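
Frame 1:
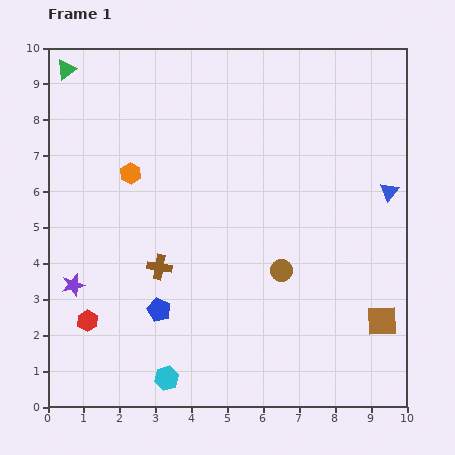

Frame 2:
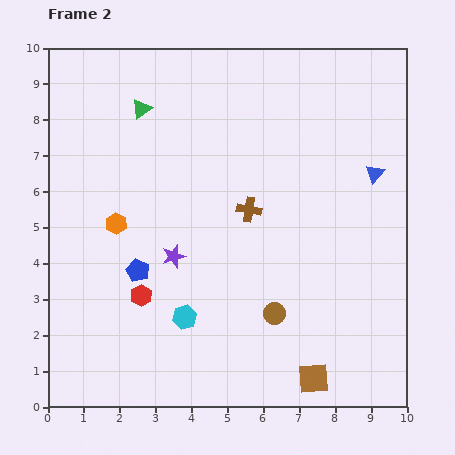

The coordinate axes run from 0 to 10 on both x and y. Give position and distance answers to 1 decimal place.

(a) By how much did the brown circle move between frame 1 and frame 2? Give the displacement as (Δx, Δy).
(-0.2, -1.2)

The brown circle was at (6.5, 3.8) in frame 1 and (6.3, 2.6) in frame 2.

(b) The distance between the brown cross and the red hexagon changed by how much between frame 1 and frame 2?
+1.3

Distance in frame 1: 2.5. Distance in frame 2: 3.8.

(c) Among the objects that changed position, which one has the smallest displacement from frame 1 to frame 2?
the blue triangle

(moved 0.6)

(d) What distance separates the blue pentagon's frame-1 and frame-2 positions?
1.3

The blue pentagon moved from (3.1, 2.7) to (2.5, 3.8), a distance of √(0.6² + 1.1²) ≈ 1.3.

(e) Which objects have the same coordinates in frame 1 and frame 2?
none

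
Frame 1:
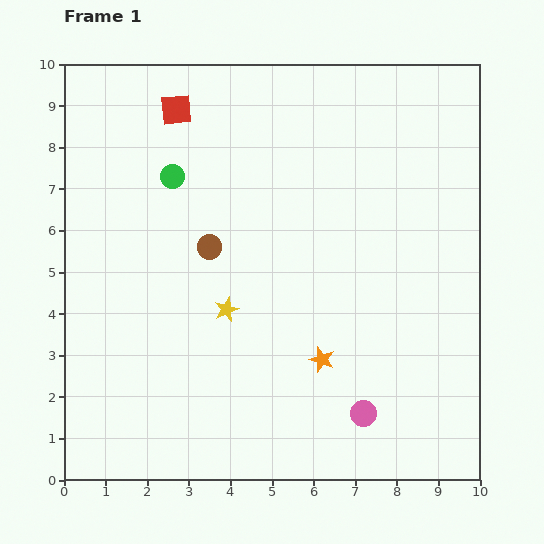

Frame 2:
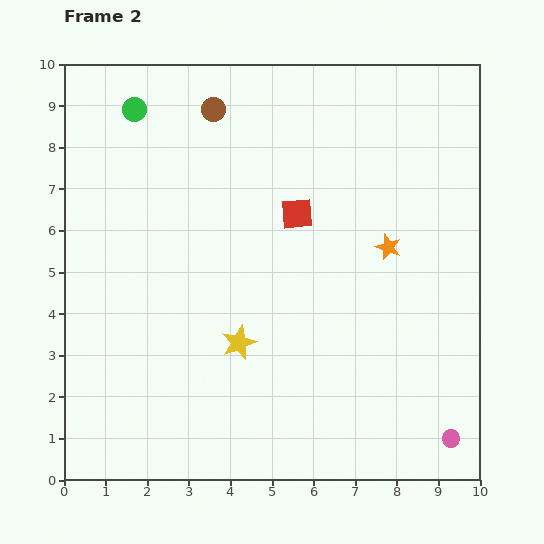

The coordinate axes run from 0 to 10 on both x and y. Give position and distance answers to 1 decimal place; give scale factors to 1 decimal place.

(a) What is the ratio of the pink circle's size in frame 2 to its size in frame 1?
0.7×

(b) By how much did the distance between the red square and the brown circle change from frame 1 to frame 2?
-0.2

Distance in frame 1: 3.4. Distance in frame 2: 3.2.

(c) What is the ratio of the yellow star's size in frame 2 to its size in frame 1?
1.4×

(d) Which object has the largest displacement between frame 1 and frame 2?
the red square

(moved 3.8; next 3.3)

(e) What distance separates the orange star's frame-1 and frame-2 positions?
3.1

The orange star moved from (6.2, 2.9) to (7.8, 5.6), a distance of √(1.6² + 2.7²) ≈ 3.1.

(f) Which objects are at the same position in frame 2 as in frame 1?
none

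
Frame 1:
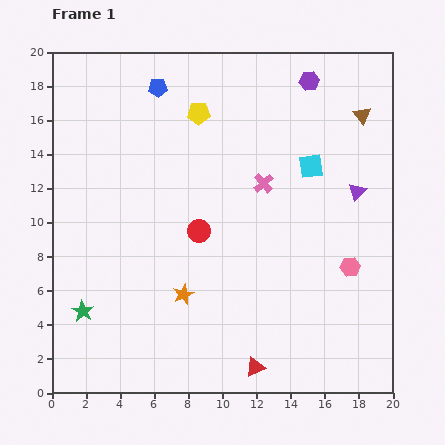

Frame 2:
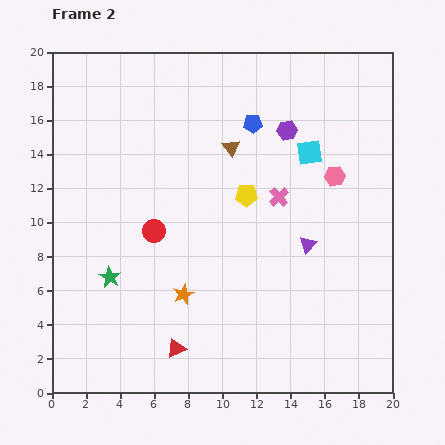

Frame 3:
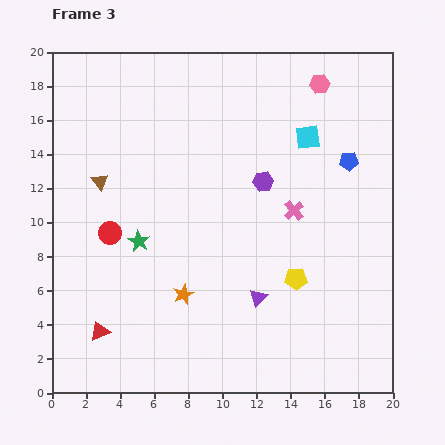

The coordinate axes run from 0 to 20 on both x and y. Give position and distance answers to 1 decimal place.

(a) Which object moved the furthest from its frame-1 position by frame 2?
the brown triangle

(moved 7.9; next 6.0)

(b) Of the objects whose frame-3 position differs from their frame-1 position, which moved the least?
the cyan square

(moved 1.7)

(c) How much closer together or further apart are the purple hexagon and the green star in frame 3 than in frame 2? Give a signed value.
-5.4

Distance in frame 2: 13.5. Distance in frame 3: 8.1.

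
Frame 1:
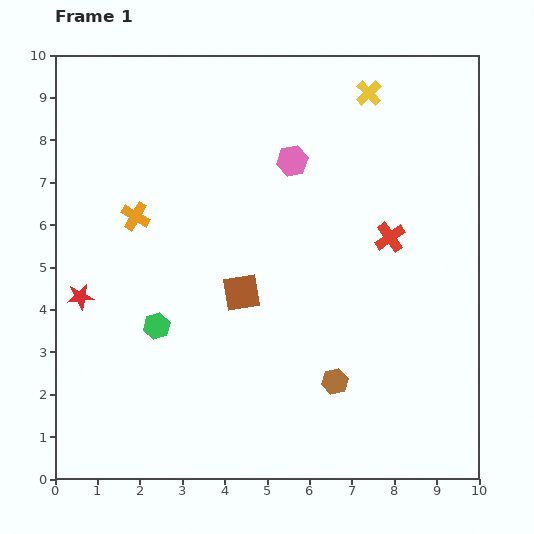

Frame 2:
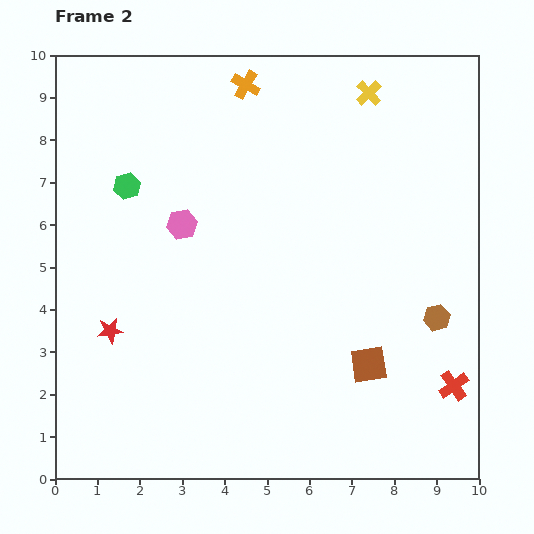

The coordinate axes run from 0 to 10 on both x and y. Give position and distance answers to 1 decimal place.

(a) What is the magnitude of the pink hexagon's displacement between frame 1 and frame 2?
3.0

The pink hexagon moved from (5.6, 7.5) to (3.0, 6.0), a distance of √(2.6² + 1.5²) ≈ 3.0.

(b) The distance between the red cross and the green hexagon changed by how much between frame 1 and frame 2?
+3.1

Distance in frame 1: 5.9. Distance in frame 2: 9.0.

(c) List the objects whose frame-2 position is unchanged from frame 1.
the yellow cross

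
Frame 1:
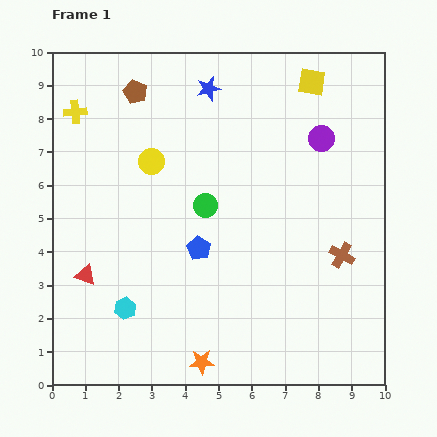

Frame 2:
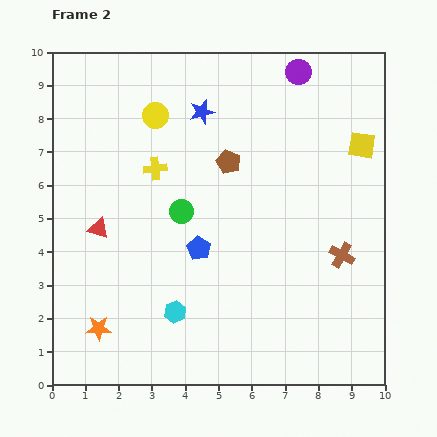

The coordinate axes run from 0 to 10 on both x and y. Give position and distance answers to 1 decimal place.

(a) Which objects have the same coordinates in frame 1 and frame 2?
the brown cross, the blue pentagon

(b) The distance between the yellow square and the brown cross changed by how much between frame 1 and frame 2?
-1.9

Distance in frame 1: 5.3. Distance in frame 2: 3.4.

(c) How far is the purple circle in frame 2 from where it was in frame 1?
2.1

The purple circle moved from (8.1, 7.4) to (7.4, 9.4), a distance of √(0.7² + 2.0²) ≈ 2.1.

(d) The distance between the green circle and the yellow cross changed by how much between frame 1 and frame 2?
-3.3

Distance in frame 1: 4.8. Distance in frame 2: 1.5.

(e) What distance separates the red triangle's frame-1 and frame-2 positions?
1.5

The red triangle moved from (1.0, 3.3) to (1.4, 4.7), a distance of √(0.4² + 1.4²) ≈ 1.5.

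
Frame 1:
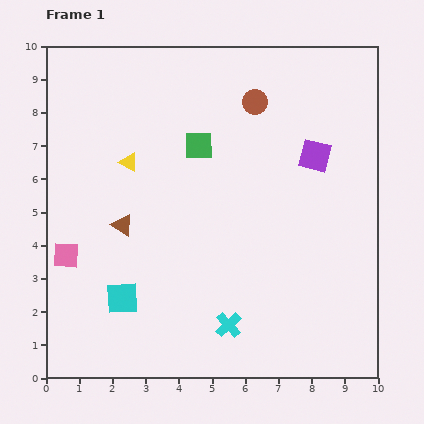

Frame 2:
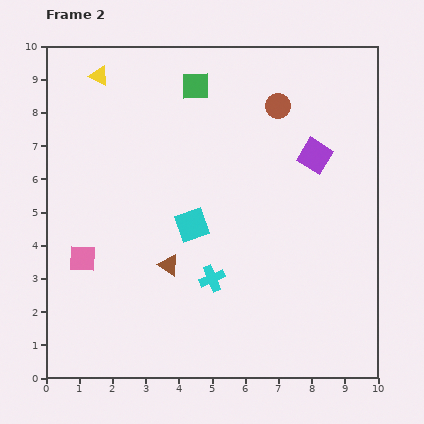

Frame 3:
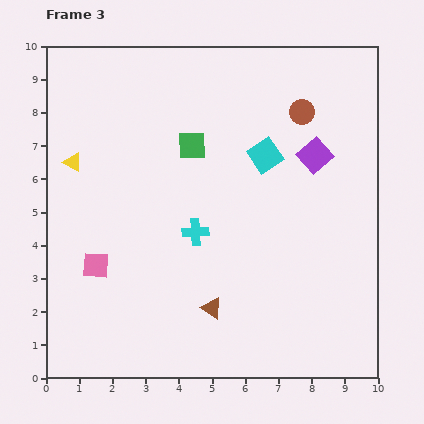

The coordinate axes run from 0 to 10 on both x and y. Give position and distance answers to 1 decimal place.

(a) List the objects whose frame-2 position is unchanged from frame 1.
the purple square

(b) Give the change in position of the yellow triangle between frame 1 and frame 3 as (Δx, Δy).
(-1.7, 0.0)

The yellow triangle was at (2.5, 6.5) in frame 1 and (0.8, 6.5) in frame 3.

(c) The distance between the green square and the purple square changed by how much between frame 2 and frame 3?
-0.5

Distance in frame 2: 4.2. Distance in frame 3: 3.7.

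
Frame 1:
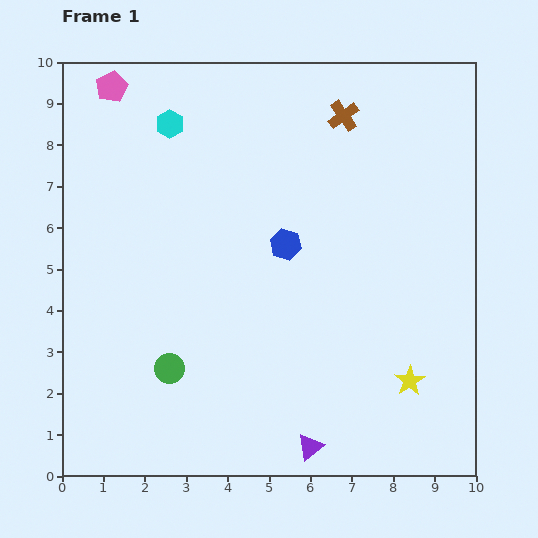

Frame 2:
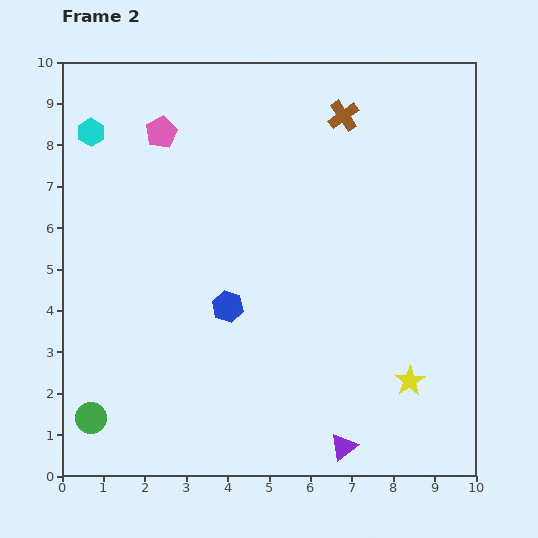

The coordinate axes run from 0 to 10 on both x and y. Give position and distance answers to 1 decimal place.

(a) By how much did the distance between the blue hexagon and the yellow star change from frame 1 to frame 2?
+0.3

Distance in frame 1: 4.5. Distance in frame 2: 4.8.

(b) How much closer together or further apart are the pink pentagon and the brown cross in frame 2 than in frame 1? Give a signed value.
-1.2

Distance in frame 1: 5.6. Distance in frame 2: 4.4.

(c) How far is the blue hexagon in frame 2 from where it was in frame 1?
2.1

The blue hexagon moved from (5.4, 5.6) to (4.0, 4.1), a distance of √(1.4² + 1.5²) ≈ 2.1.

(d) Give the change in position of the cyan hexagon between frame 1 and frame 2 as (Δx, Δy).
(-1.9, -0.2)

The cyan hexagon was at (2.6, 8.5) in frame 1 and (0.7, 8.3) in frame 2.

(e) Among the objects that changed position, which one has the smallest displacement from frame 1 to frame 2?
the purple triangle

(moved 0.8)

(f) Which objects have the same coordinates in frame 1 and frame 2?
the brown cross, the yellow star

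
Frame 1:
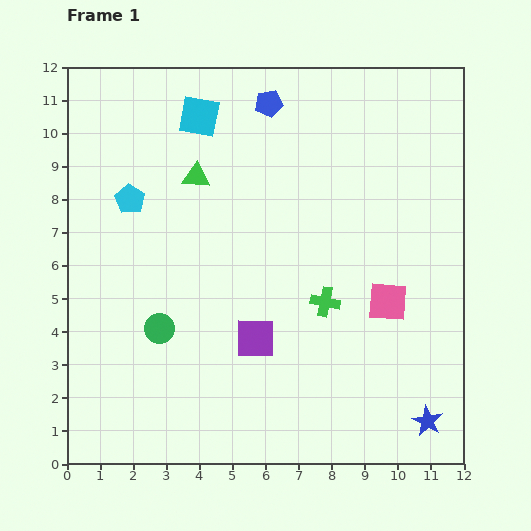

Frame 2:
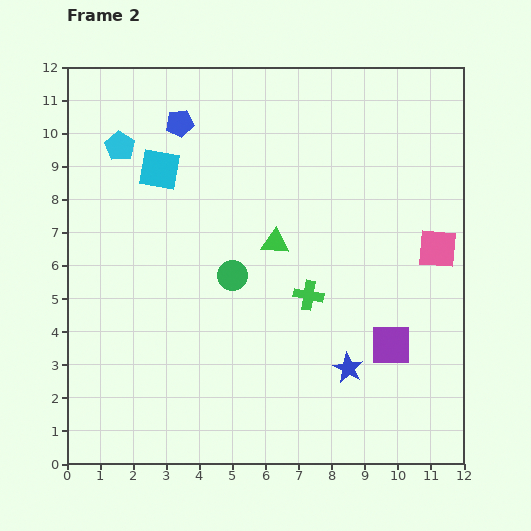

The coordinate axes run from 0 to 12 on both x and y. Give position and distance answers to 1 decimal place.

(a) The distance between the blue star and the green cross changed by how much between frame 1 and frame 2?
-2.3

Distance in frame 1: 4.8. Distance in frame 2: 2.5.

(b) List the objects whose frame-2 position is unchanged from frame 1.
none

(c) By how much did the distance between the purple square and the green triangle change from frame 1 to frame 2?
-0.5

Distance in frame 1: 5.2. Distance in frame 2: 4.7.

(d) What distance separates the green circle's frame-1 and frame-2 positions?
2.7

The green circle moved from (2.8, 4.1) to (5.0, 5.7), a distance of √(2.2² + 1.6²) ≈ 2.7.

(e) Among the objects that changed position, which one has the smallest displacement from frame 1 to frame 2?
the green cross

(moved 0.5)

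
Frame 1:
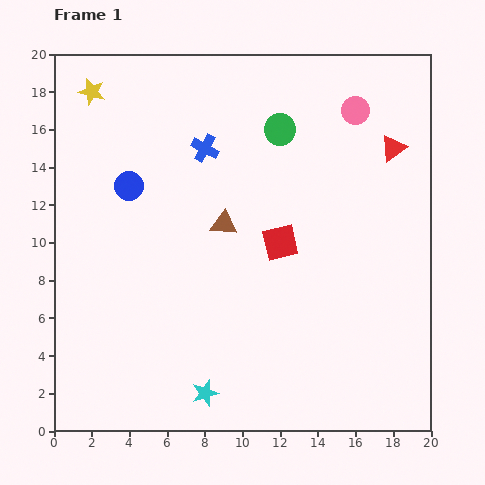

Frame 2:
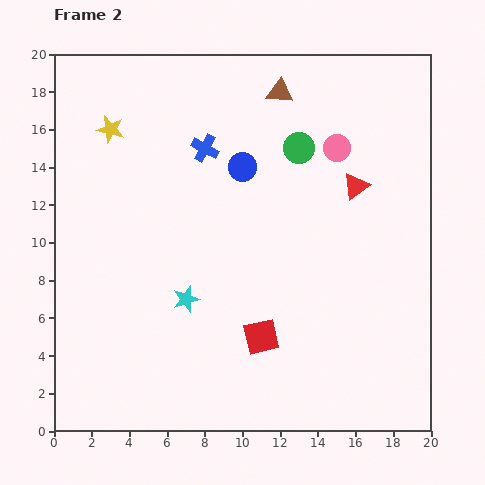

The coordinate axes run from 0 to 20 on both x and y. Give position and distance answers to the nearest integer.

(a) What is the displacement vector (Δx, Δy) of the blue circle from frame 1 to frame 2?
(6, 1)

The blue circle was at (4, 13) in frame 1 and (10, 14) in frame 2.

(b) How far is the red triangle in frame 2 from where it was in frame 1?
3

The red triangle moved from (18, 15) to (16, 13), a distance of √(2² + 2²) ≈ 3.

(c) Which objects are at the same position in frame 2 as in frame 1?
the blue cross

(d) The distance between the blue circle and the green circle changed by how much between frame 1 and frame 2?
-6

Distance in frame 1: 9. Distance in frame 2: 3.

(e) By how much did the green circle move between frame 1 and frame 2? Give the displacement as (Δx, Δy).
(1, -1)

The green circle was at (12, 16) in frame 1 and (13, 15) in frame 2.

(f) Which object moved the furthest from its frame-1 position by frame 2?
the brown triangle

(moved 8; next 6)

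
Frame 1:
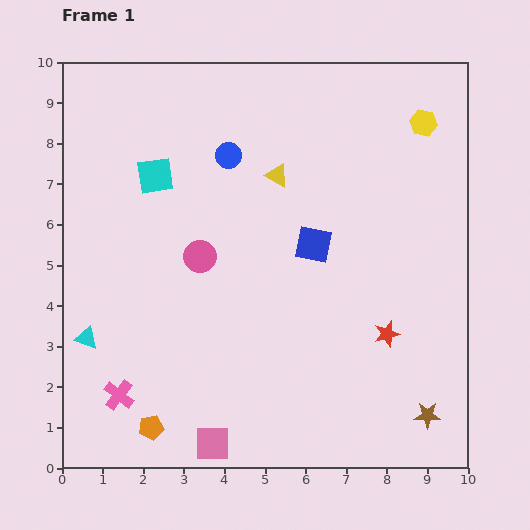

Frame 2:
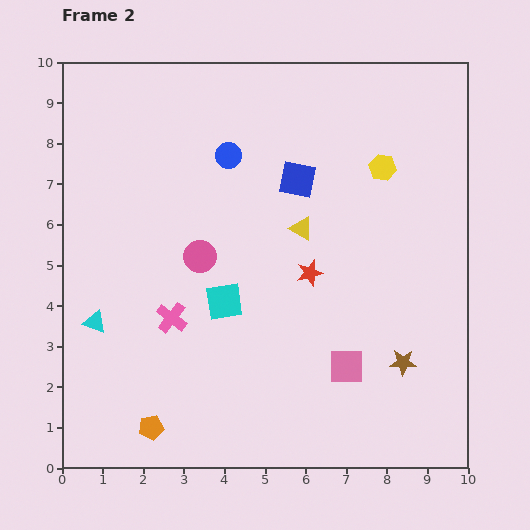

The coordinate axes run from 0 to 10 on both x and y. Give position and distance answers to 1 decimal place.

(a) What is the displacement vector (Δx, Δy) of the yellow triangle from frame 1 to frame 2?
(0.6, -1.3)

The yellow triangle was at (5.3, 7.2) in frame 1 and (5.9, 5.9) in frame 2.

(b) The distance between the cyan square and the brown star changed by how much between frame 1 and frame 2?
-4.3

Distance in frame 1: 8.9. Distance in frame 2: 4.6.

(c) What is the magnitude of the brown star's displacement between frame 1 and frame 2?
1.4

The brown star moved from (9.0, 1.3) to (8.4, 2.6), a distance of √(0.6² + 1.3²) ≈ 1.4.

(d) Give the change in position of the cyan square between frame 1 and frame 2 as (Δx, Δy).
(1.7, -3.1)

The cyan square was at (2.3, 7.2) in frame 1 and (4.0, 4.1) in frame 2.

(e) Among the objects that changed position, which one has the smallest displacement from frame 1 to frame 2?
the cyan triangle

(moved 0.4)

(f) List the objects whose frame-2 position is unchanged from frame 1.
the pink circle, the blue circle, the orange pentagon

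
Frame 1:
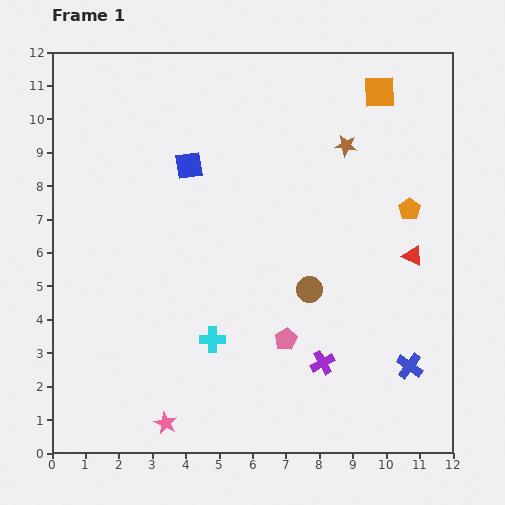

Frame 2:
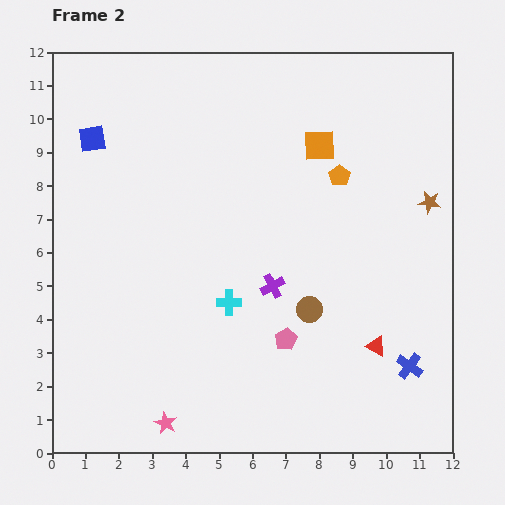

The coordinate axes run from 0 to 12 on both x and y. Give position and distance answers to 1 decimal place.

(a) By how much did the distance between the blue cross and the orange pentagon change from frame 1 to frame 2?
+1.4

Distance in frame 1: 4.7. Distance in frame 2: 6.1.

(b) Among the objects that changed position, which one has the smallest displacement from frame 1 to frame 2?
the brown circle

(moved 0.6)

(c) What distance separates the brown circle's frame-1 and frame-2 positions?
0.6

The brown circle moved from (7.7, 4.9) to (7.7, 4.3), a distance of √(0.0² + 0.6²) ≈ 0.6.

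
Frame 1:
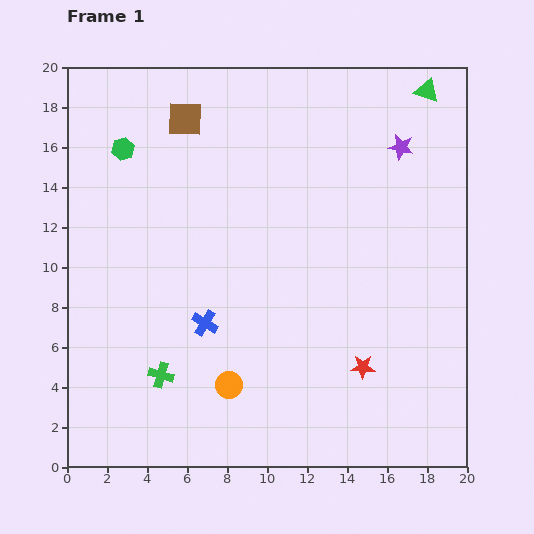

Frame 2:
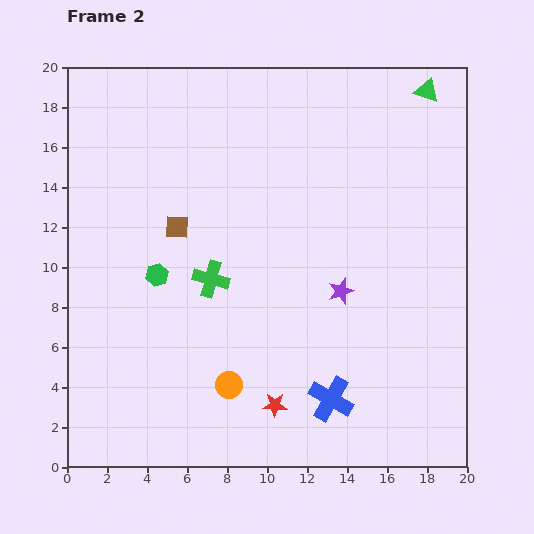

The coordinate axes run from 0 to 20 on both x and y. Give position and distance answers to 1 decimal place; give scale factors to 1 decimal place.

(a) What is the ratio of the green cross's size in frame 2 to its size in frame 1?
1.4×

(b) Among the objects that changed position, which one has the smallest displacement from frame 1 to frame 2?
the red star

(moved 4.8)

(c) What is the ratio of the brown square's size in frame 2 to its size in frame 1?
0.7×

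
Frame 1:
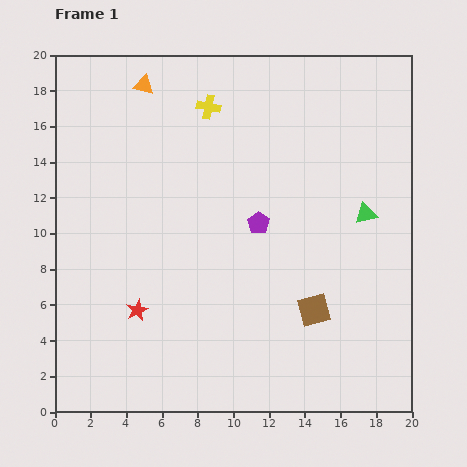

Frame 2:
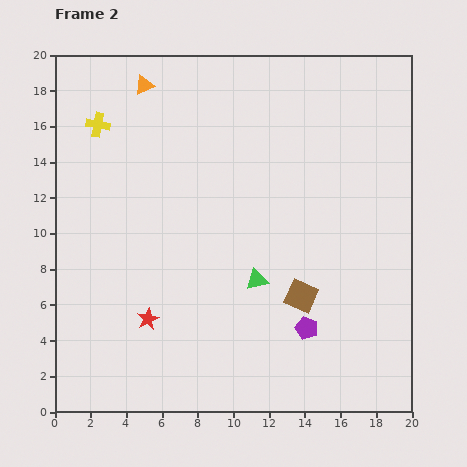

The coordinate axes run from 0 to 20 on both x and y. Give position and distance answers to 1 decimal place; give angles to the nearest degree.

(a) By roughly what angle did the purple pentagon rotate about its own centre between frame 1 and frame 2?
16° counter-clockwise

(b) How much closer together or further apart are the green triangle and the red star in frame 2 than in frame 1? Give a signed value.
-7.4

Distance in frame 1: 13.9. Distance in frame 2: 6.5.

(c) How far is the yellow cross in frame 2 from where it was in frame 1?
6.3

The yellow cross moved from (8.6, 17.1) to (2.4, 16.1), a distance of √(6.2² + 1.0²) ≈ 6.3.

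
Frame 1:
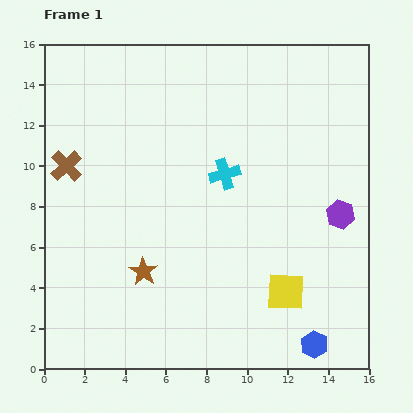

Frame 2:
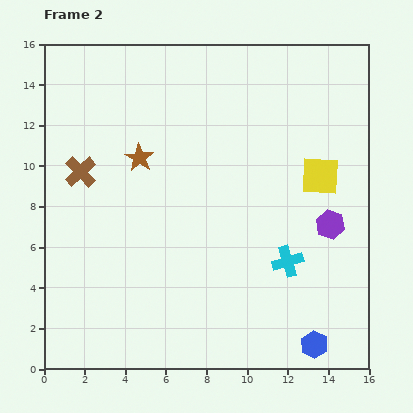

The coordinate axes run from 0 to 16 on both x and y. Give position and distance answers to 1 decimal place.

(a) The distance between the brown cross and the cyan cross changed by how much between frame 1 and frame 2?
+3.3

Distance in frame 1: 7.8. Distance in frame 2: 11.1.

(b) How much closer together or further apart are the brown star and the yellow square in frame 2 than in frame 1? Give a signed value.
+1.8

Distance in frame 1: 7.1. Distance in frame 2: 8.9.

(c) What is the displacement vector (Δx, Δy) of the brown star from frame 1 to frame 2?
(-0.2, 5.6)

The brown star was at (4.9, 4.8) in frame 1 and (4.7, 10.4) in frame 2.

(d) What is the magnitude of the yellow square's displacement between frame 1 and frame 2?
5.9

The yellow square moved from (11.9, 3.8) to (13.6, 9.5), a distance of √(1.7² + 5.7²) ≈ 5.9.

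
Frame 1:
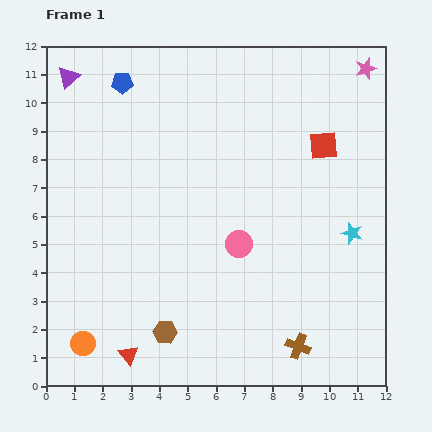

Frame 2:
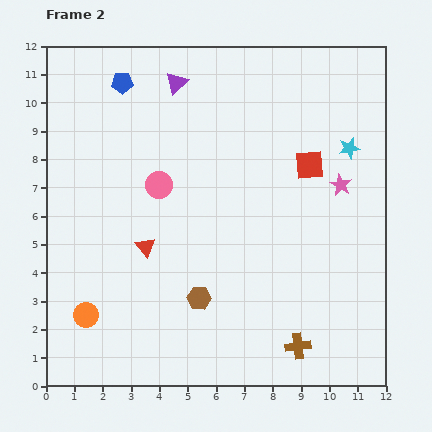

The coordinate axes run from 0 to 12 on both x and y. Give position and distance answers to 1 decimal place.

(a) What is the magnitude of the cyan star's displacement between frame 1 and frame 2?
3.0

The cyan star moved from (10.8, 5.4) to (10.7, 8.4), a distance of √(0.1² + 3.0²) ≈ 3.0.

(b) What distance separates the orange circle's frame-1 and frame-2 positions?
1.0

The orange circle moved from (1.3, 1.5) to (1.4, 2.5), a distance of √(0.1² + 1.0²) ≈ 1.0.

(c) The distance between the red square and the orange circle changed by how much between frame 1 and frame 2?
-1.5

Distance in frame 1: 11.0. Distance in frame 2: 9.5.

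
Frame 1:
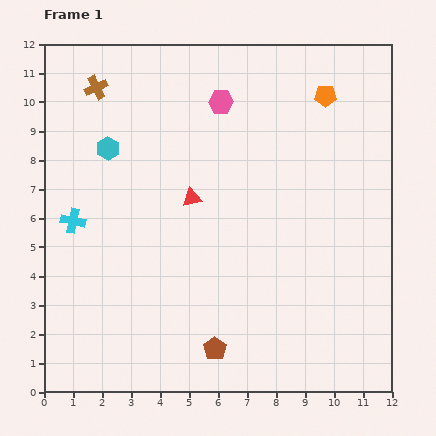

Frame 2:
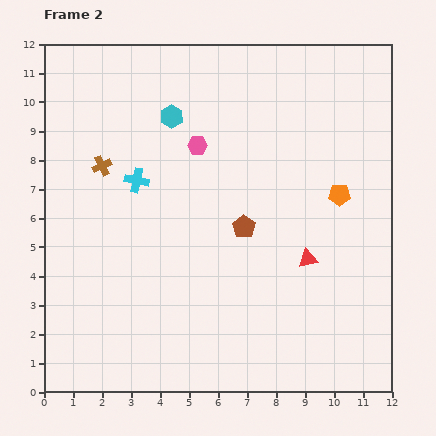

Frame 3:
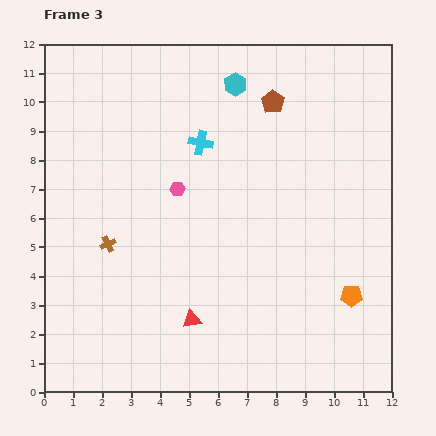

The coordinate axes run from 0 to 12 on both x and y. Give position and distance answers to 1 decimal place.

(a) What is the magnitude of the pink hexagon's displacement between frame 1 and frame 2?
1.7

The pink hexagon moved from (6.1, 10.0) to (5.3, 8.5), a distance of √(0.8² + 1.5²) ≈ 1.7.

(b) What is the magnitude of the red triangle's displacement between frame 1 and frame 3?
4.2

The red triangle moved from (5.1, 6.7) to (5.1, 2.5), a distance of √(0.0² + 4.2²) ≈ 4.2.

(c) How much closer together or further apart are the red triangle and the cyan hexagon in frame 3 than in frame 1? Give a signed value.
+4.8

Distance in frame 1: 3.4. Distance in frame 3: 8.2.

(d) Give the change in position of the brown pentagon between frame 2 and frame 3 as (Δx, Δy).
(1.0, 4.3)

The brown pentagon was at (6.9, 5.7) in frame 2 and (7.9, 10.0) in frame 3.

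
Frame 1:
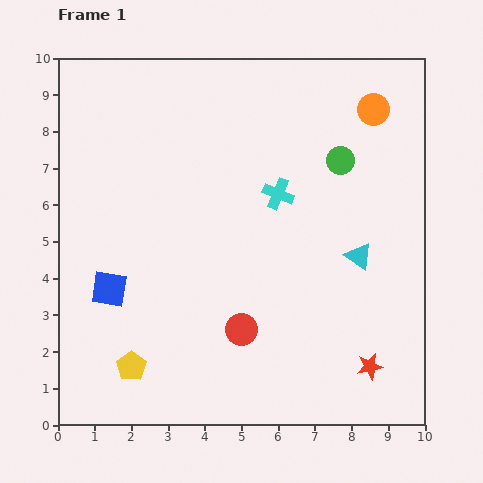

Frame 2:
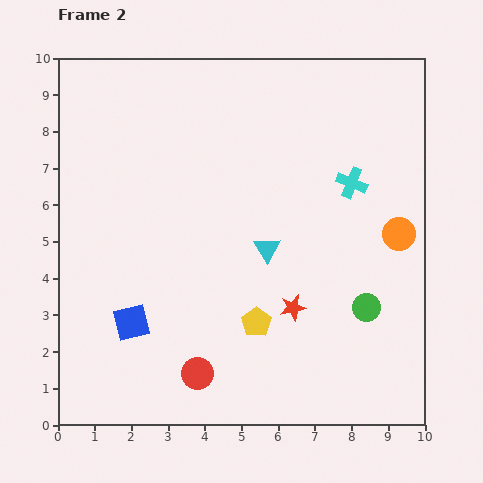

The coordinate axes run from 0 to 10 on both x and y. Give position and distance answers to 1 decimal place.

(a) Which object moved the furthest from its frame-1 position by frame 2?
the green circle

(moved 4.1; next 3.6)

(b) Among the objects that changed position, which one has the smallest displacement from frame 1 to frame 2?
the blue square

(moved 1.1)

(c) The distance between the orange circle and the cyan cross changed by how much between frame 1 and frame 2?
-1.6

Distance in frame 1: 3.5. Distance in frame 2: 1.9.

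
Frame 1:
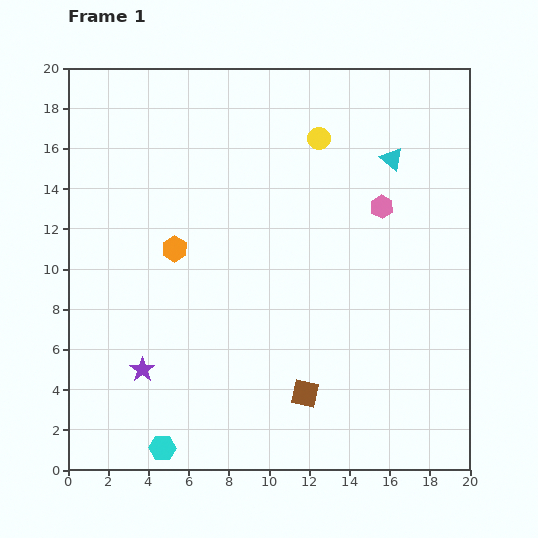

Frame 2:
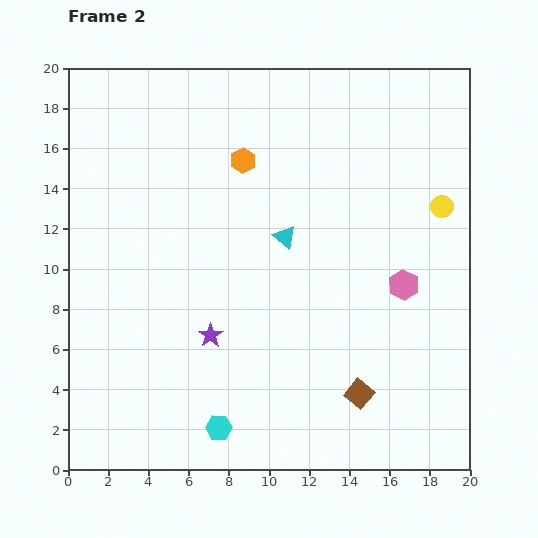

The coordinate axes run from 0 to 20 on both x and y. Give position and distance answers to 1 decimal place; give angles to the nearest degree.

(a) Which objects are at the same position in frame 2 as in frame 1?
none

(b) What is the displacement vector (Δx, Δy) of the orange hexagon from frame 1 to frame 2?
(3.4, 4.4)

The orange hexagon was at (5.3, 11.0) in frame 1 and (8.7, 15.4) in frame 2.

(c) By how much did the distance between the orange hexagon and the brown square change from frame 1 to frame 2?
+3.3

Distance in frame 1: 9.7. Distance in frame 2: 13.0.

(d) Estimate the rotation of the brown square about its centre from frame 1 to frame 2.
27° clockwise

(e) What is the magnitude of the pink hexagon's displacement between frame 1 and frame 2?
4.1

The pink hexagon moved from (15.6, 13.1) to (16.7, 9.2), a distance of √(1.1² + 3.9²) ≈ 4.1.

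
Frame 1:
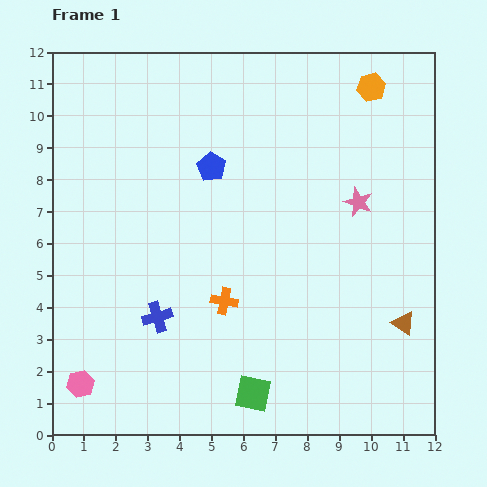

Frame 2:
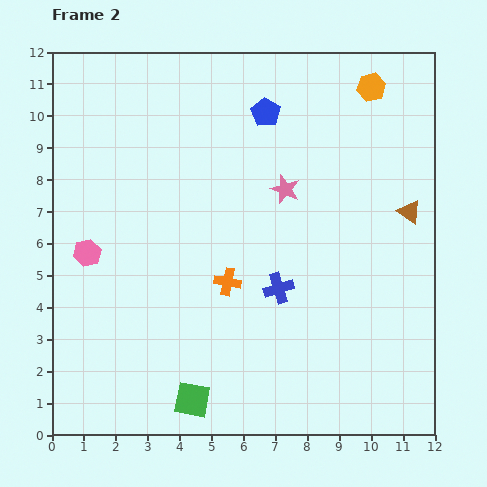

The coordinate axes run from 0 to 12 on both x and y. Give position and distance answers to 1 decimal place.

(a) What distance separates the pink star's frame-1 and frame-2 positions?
2.3

The pink star moved from (9.6, 7.3) to (7.3, 7.7), a distance of √(2.3² + 0.4²) ≈ 2.3.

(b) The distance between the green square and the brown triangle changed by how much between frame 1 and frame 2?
+3.8

Distance in frame 1: 5.2. Distance in frame 2: 9.0.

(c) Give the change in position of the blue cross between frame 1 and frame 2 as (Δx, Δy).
(3.8, 0.9)

The blue cross was at (3.3, 3.7) in frame 1 and (7.1, 4.6) in frame 2.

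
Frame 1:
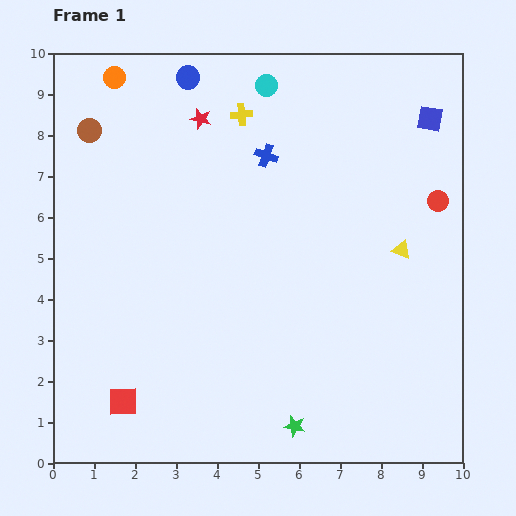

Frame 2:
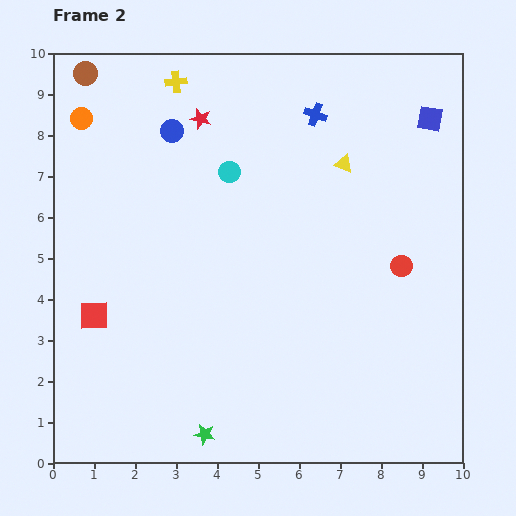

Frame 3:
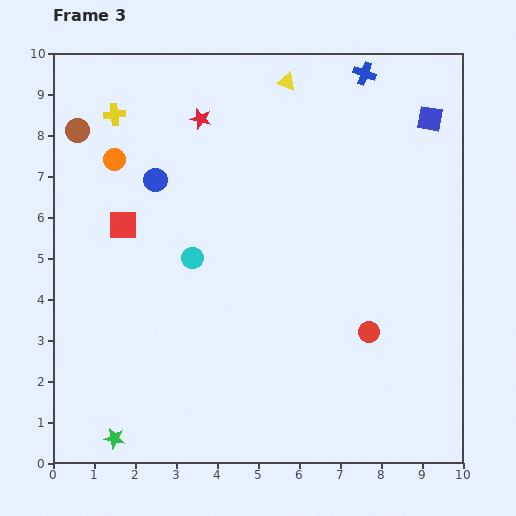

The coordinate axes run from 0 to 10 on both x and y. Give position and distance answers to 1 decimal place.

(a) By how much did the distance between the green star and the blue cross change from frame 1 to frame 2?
+1.7

Distance in frame 1: 6.6. Distance in frame 2: 8.3.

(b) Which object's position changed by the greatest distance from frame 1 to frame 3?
the yellow triangle

(moved 5.0; next 4.6)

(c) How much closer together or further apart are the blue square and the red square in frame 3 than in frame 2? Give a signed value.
-1.6

Distance in frame 2: 9.5. Distance in frame 3: 7.9.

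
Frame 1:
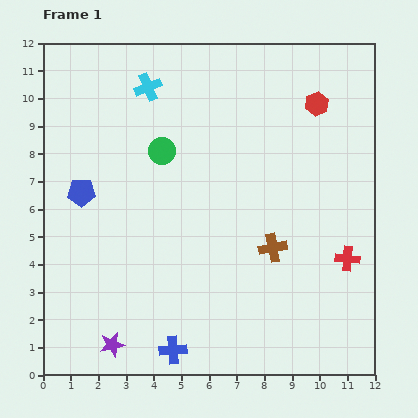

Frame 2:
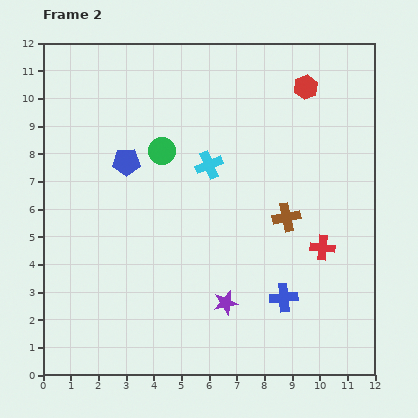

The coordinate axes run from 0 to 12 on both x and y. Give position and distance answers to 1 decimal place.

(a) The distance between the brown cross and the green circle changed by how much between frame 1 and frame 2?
-0.2

Distance in frame 1: 5.3. Distance in frame 2: 5.1.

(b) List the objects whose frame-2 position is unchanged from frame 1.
the green circle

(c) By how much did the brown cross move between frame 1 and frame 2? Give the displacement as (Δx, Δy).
(0.5, 1.1)

The brown cross was at (8.3, 4.6) in frame 1 and (8.8, 5.7) in frame 2.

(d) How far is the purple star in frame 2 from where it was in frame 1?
4.4

The purple star moved from (2.5, 1.1) to (6.6, 2.6), a distance of √(4.1² + 1.5²) ≈ 4.4.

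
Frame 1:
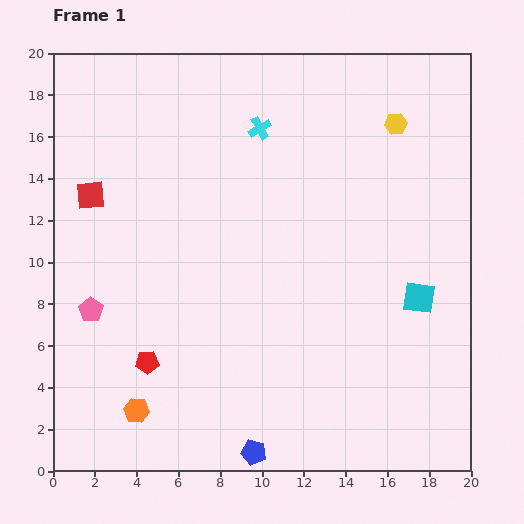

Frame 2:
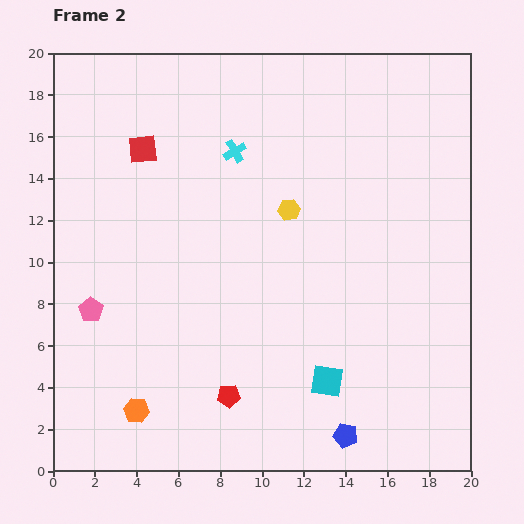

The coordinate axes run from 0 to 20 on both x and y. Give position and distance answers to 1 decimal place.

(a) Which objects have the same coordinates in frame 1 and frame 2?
the orange hexagon, the pink pentagon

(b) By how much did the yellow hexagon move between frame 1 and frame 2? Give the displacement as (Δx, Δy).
(-5.1, -4.1)

The yellow hexagon was at (16.4, 16.6) in frame 1 and (11.3, 12.5) in frame 2.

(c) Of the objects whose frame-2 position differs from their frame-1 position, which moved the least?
the cyan cross

(moved 1.6)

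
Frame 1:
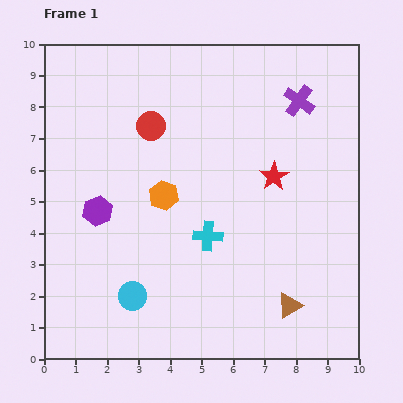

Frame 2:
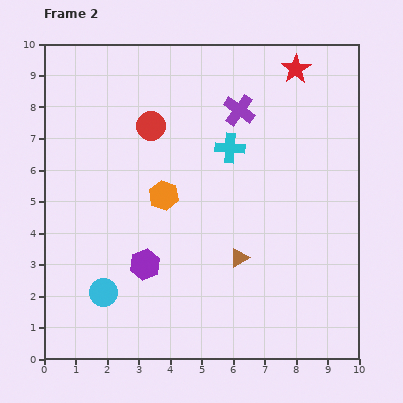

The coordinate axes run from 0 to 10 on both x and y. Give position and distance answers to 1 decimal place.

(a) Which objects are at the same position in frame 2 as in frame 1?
the orange hexagon, the red circle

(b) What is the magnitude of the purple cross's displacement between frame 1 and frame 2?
1.9

The purple cross moved from (8.1, 8.2) to (6.2, 7.9), a distance of √(1.9² + 0.3²) ≈ 1.9.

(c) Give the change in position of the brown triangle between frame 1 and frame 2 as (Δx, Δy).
(-1.6, 1.5)

The brown triangle was at (7.8, 1.7) in frame 1 and (6.2, 3.2) in frame 2.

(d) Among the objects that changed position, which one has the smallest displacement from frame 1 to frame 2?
the cyan circle

(moved 0.9)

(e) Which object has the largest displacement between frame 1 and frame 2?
the red star

(moved 3.5; next 2.9)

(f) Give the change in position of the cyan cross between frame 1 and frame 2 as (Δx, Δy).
(0.7, 2.8)

The cyan cross was at (5.2, 3.9) in frame 1 and (5.9, 6.7) in frame 2.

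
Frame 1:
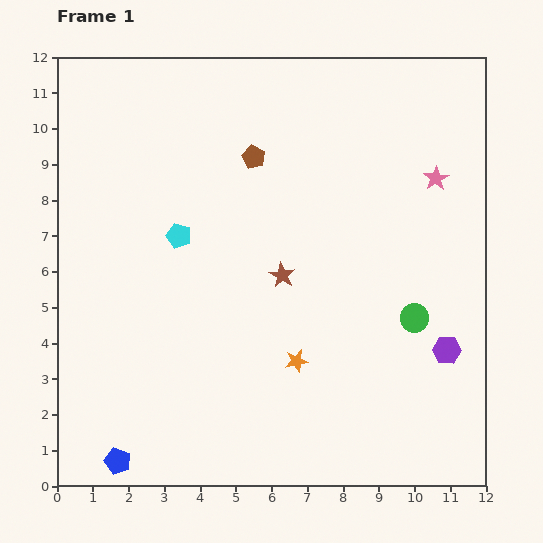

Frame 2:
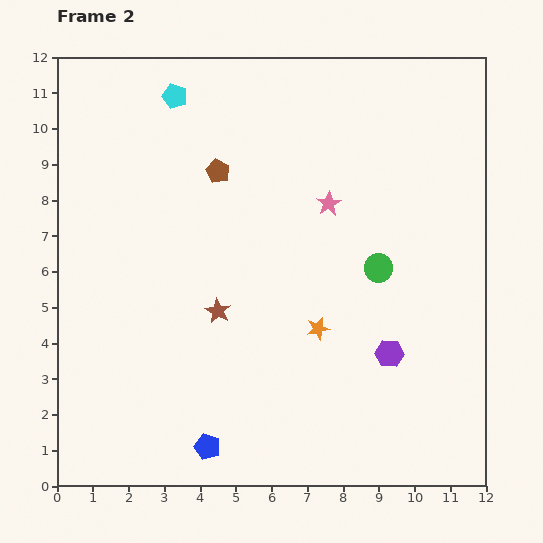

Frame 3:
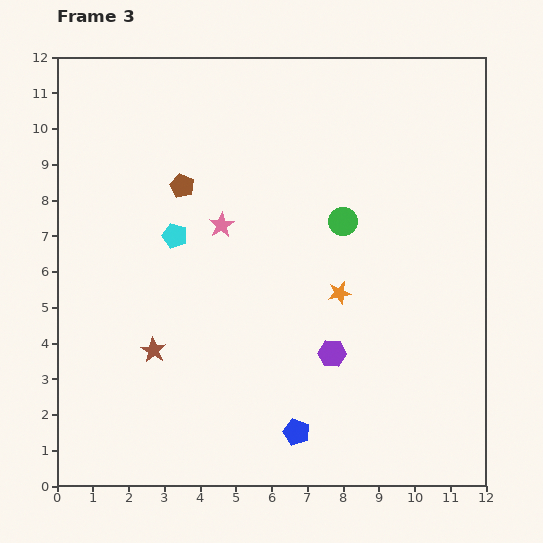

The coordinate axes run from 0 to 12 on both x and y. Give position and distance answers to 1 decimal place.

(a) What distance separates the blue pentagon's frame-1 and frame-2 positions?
2.5

The blue pentagon moved from (1.7, 0.7) to (4.2, 1.1), a distance of √(2.5² + 0.4²) ≈ 2.5.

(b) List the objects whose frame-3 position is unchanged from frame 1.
none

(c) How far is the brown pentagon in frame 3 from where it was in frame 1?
2.2

The brown pentagon moved from (5.5, 9.2) to (3.5, 8.4), a distance of √(2.0² + 0.8²) ≈ 2.2.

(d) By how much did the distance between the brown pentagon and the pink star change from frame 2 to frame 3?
-1.6

Distance in frame 2: 3.2. Distance in frame 3: 1.6.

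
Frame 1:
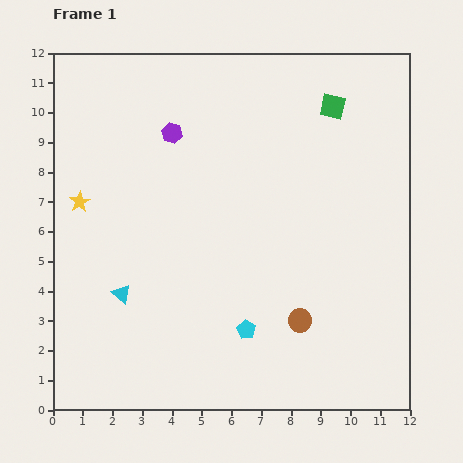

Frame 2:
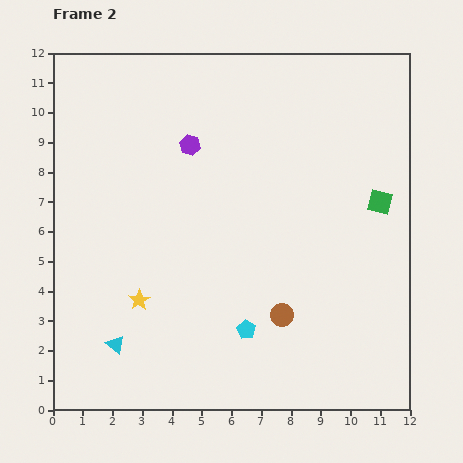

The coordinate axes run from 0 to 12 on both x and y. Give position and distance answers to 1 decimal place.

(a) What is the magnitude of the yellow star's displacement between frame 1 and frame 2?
3.9

The yellow star moved from (0.9, 7.0) to (2.9, 3.7), a distance of √(2.0² + 3.3²) ≈ 3.9.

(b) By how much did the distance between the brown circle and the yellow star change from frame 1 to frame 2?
-3.6

Distance in frame 1: 8.4. Distance in frame 2: 4.8.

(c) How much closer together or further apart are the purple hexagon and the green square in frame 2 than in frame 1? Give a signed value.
+1.2

Distance in frame 1: 5.5. Distance in frame 2: 6.7.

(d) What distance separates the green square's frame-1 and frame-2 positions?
3.6

The green square moved from (9.4, 10.2) to (11.0, 7.0), a distance of √(1.6² + 3.2²) ≈ 3.6.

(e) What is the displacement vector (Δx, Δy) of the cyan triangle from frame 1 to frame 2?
(-0.2, -1.7)

The cyan triangle was at (2.3, 3.9) in frame 1 and (2.1, 2.2) in frame 2.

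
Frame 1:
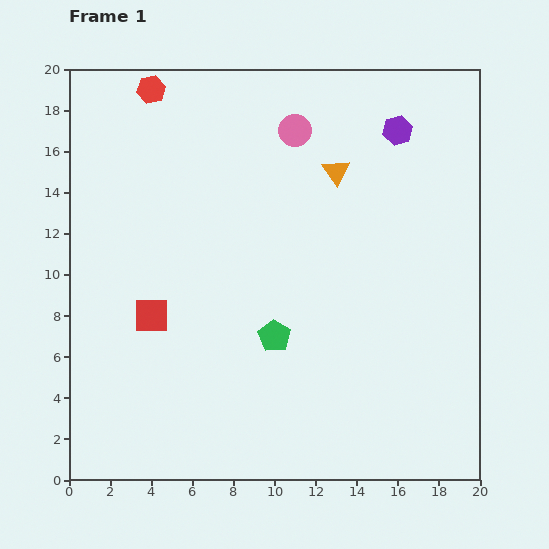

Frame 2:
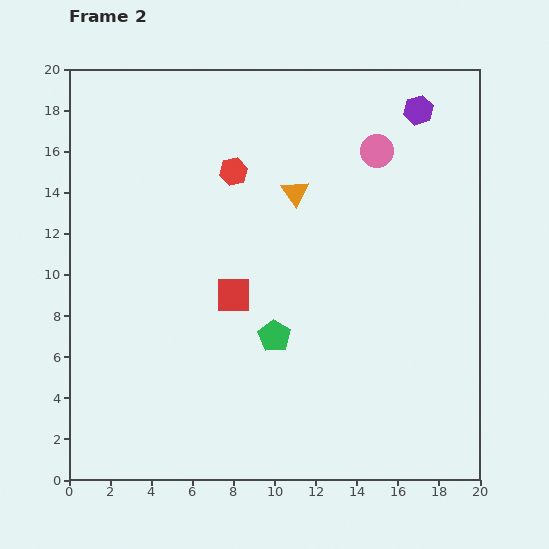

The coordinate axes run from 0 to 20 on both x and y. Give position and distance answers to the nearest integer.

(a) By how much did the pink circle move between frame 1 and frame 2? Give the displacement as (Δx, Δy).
(4, -1)

The pink circle was at (11, 17) in frame 1 and (15, 16) in frame 2.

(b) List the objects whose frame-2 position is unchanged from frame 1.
the green pentagon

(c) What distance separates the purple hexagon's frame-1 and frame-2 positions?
1

The purple hexagon moved from (16, 17) to (17, 18), a distance of √(1² + 1²) ≈ 1.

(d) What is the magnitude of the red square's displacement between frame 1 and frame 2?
4

The red square moved from (4, 8) to (8, 9), a distance of √(4² + 1²) ≈ 4.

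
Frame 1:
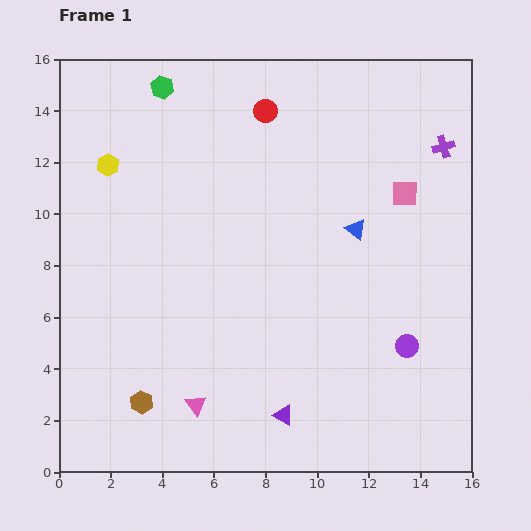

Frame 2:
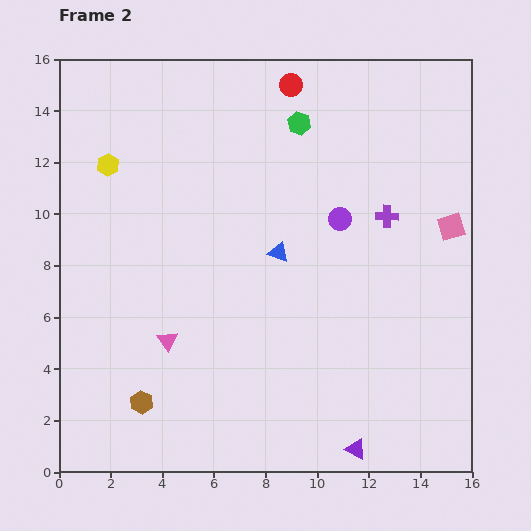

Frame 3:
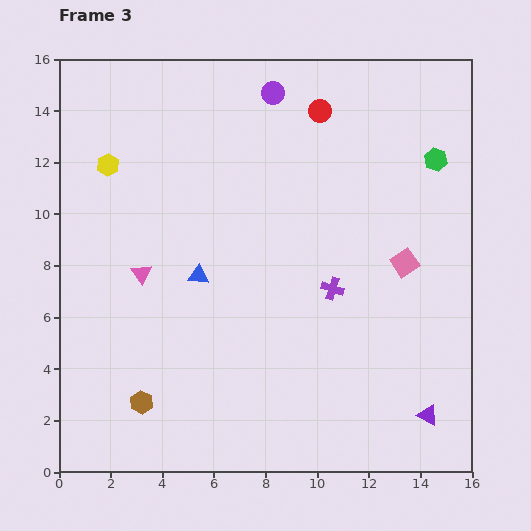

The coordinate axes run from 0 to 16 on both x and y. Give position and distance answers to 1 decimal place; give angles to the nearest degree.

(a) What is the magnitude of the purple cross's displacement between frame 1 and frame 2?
3.5

The purple cross moved from (14.9, 12.6) to (12.7, 9.9), a distance of √(2.2² + 2.7²) ≈ 3.5.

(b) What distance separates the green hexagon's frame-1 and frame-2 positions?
5.5

The green hexagon moved from (4.0, 14.9) to (9.3, 13.5), a distance of √(5.3² + 1.4²) ≈ 5.5.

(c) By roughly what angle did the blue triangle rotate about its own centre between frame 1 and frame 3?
31° counter-clockwise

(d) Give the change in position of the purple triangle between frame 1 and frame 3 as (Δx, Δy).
(5.6, 0.0)

The purple triangle was at (8.7, 2.2) in frame 1 and (14.3, 2.2) in frame 3.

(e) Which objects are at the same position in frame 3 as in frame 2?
the brown hexagon, the yellow hexagon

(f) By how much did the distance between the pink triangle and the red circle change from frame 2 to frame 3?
-1.7

Distance in frame 2: 11.0. Distance in frame 3: 9.3.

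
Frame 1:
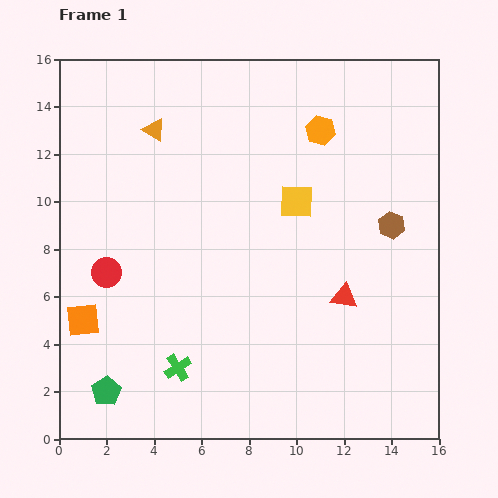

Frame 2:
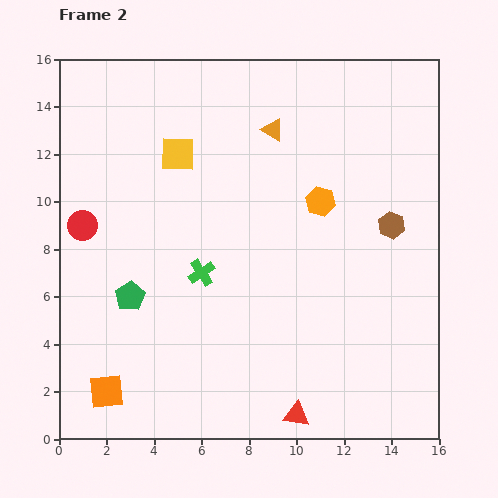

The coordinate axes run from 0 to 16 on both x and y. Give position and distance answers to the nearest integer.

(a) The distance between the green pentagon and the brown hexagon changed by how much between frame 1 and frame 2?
-3

Distance in frame 1: 14. Distance in frame 2: 11.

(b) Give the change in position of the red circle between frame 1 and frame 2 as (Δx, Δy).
(-1, 2)

The red circle was at (2, 7) in frame 1 and (1, 9) in frame 2.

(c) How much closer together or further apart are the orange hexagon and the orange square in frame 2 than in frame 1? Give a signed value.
-1

Distance in frame 1: 13. Distance in frame 2: 12.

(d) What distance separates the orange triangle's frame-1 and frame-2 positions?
5

The orange triangle moved from (4, 13) to (9, 13), a distance of √(5² + 0²) ≈ 5.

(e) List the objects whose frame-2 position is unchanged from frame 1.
the brown hexagon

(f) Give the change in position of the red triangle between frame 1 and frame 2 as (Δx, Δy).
(-2, -5)

The red triangle was at (12, 6) in frame 1 and (10, 1) in frame 2.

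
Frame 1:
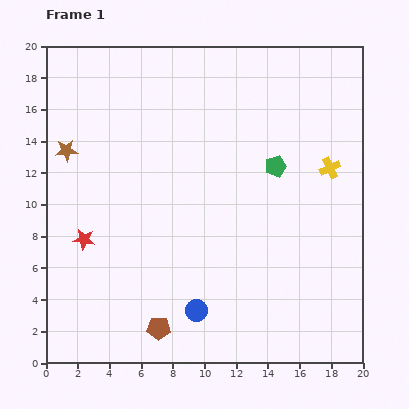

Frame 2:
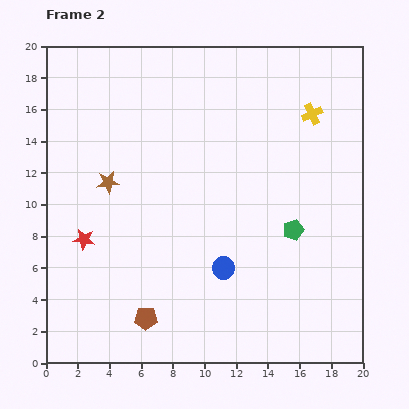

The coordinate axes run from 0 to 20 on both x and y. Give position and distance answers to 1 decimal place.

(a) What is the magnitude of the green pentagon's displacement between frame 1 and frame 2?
4.1

The green pentagon moved from (14.5, 12.4) to (15.6, 8.4), a distance of √(1.1² + 4.0²) ≈ 4.1.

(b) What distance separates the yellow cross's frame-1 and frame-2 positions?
3.6

The yellow cross moved from (17.9, 12.3) to (16.8, 15.7), a distance of √(1.1² + 3.4²) ≈ 3.6.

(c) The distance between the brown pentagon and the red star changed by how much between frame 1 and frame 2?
-1.0

Distance in frame 1: 7.3. Distance in frame 2: 6.3.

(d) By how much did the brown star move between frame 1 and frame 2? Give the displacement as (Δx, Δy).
(2.6, -2.0)

The brown star was at (1.3, 13.4) in frame 1 and (3.9, 11.4) in frame 2.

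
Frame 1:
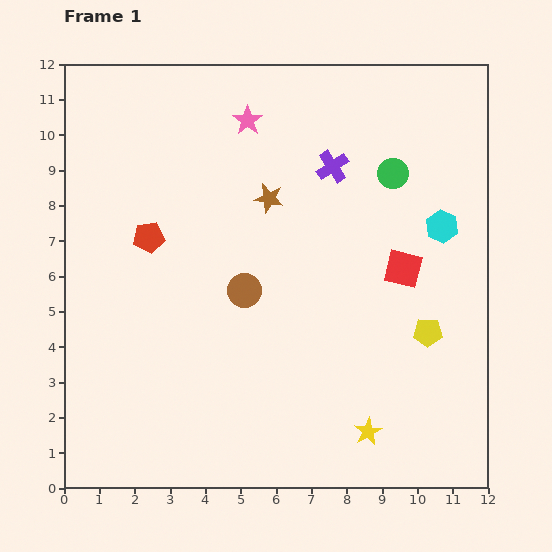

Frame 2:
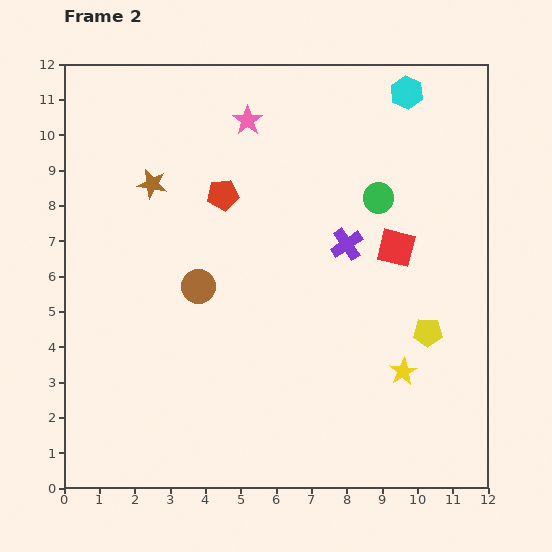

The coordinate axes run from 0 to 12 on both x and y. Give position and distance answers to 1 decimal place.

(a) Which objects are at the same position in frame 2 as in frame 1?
the pink star, the yellow pentagon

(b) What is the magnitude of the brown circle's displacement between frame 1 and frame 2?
1.3

The brown circle moved from (5.1, 5.6) to (3.8, 5.7), a distance of √(1.3² + 0.1²) ≈ 1.3.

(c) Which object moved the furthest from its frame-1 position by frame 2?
the cyan hexagon

(moved 3.9; next 3.3)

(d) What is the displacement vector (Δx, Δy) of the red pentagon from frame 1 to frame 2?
(2.1, 1.2)

The red pentagon was at (2.4, 7.1) in frame 1 and (4.5, 8.3) in frame 2.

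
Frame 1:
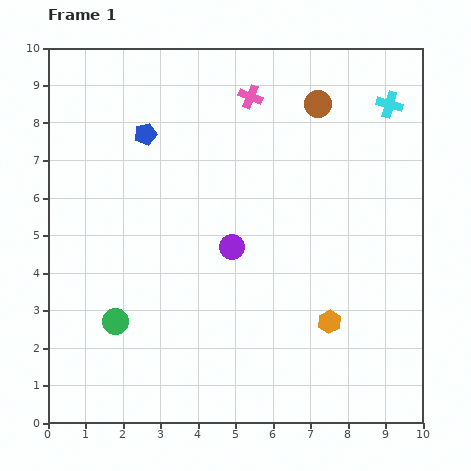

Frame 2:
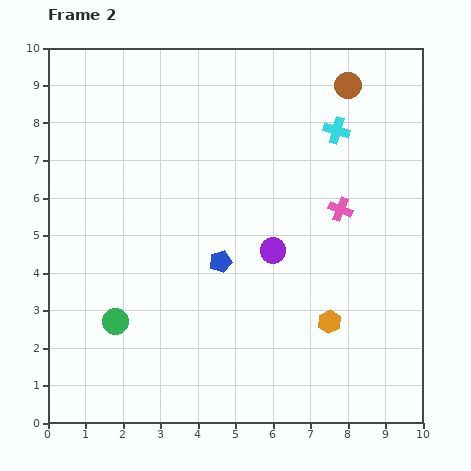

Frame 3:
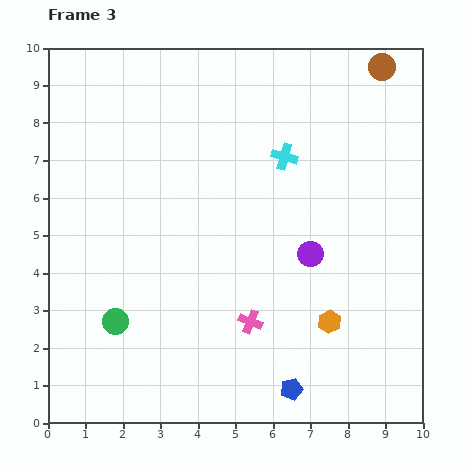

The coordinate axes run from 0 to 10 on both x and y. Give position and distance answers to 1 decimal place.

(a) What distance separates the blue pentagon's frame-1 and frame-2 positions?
3.9

The blue pentagon moved from (2.6, 7.7) to (4.6, 4.3), a distance of √(2.0² + 3.4²) ≈ 3.9.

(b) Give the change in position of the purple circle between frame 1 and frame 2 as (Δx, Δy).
(1.1, -0.1)

The purple circle was at (4.9, 4.7) in frame 1 and (6.0, 4.6) in frame 2.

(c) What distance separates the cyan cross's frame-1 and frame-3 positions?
3.1

The cyan cross moved from (9.1, 8.5) to (6.3, 7.1), a distance of √(2.8² + 1.4²) ≈ 3.1.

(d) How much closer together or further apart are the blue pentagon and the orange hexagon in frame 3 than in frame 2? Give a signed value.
-1.2

Distance in frame 2: 3.3. Distance in frame 3: 2.1.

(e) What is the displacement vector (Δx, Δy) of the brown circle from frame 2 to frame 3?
(0.9, 0.5)

The brown circle was at (8.0, 9.0) in frame 2 and (8.9, 9.5) in frame 3.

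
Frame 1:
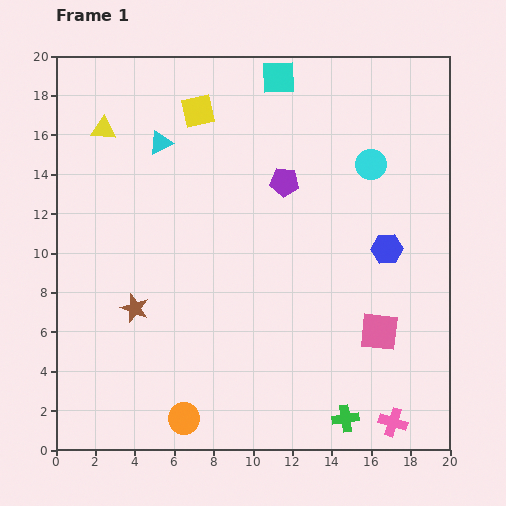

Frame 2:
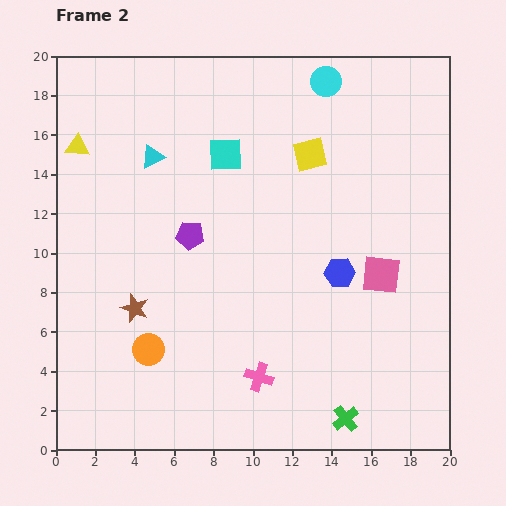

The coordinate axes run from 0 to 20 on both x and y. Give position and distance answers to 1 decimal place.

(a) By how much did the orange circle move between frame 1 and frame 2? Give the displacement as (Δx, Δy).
(-1.8, 3.5)

The orange circle was at (6.5, 1.6) in frame 1 and (4.7, 5.1) in frame 2.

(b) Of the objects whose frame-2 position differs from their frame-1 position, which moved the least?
the cyan triangle

(moved 0.8)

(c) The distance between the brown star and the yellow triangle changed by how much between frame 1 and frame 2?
-0.5

Distance in frame 1: 9.2. Distance in frame 2: 8.7.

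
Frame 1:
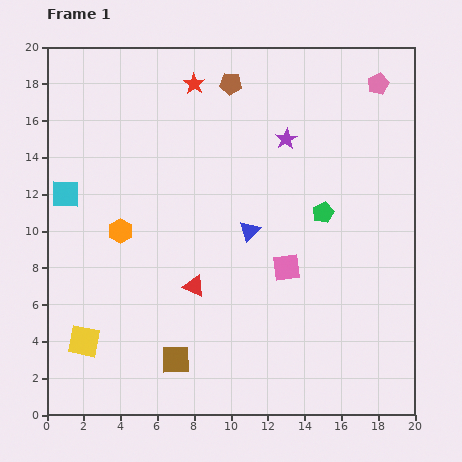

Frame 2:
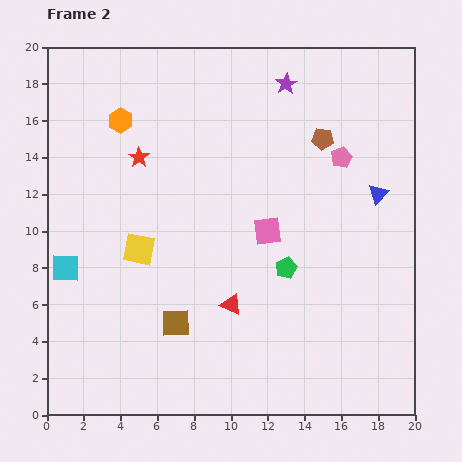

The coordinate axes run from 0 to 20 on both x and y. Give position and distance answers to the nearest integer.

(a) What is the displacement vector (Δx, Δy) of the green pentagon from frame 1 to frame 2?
(-2, -3)

The green pentagon was at (15, 11) in frame 1 and (13, 8) in frame 2.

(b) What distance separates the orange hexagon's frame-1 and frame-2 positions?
6

The orange hexagon moved from (4, 10) to (4, 16), a distance of √(0² + 6²) ≈ 6.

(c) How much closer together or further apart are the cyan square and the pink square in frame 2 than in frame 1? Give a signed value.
-2

Distance in frame 1: 13. Distance in frame 2: 11.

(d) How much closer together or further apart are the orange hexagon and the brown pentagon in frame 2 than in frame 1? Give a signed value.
+1

Distance in frame 1: 10. Distance in frame 2: 11.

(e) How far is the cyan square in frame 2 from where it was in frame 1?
4

The cyan square moved from (1, 12) to (1, 8), a distance of √(0² + 4²) ≈ 4.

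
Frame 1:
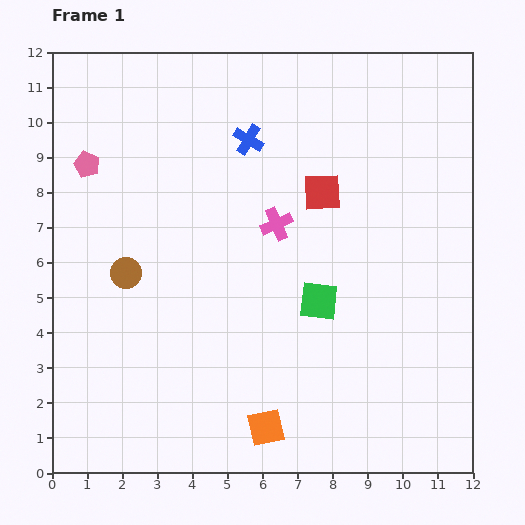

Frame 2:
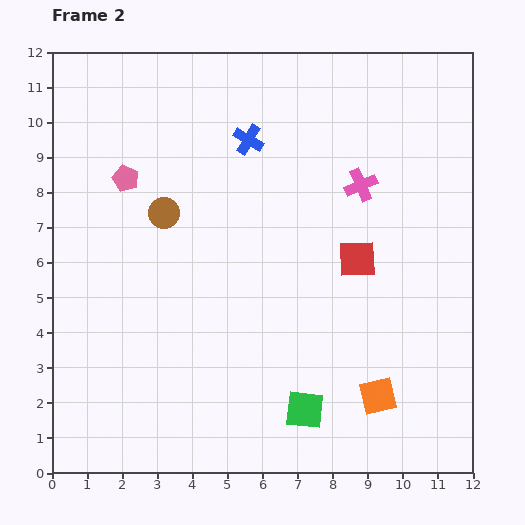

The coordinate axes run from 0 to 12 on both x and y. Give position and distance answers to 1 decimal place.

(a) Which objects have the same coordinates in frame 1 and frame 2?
the blue cross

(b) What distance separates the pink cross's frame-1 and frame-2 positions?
2.6

The pink cross moved from (6.4, 7.1) to (8.8, 8.2), a distance of √(2.4² + 1.1²) ≈ 2.6.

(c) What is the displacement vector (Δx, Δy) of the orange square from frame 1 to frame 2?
(3.2, 0.9)

The orange square was at (6.1, 1.3) in frame 1 and (9.3, 2.2) in frame 2.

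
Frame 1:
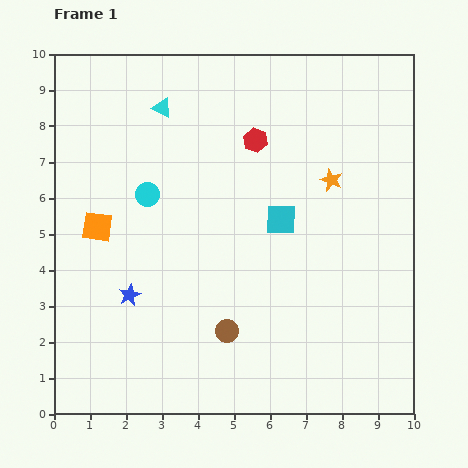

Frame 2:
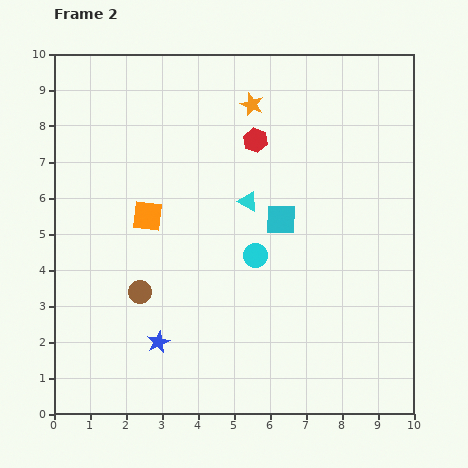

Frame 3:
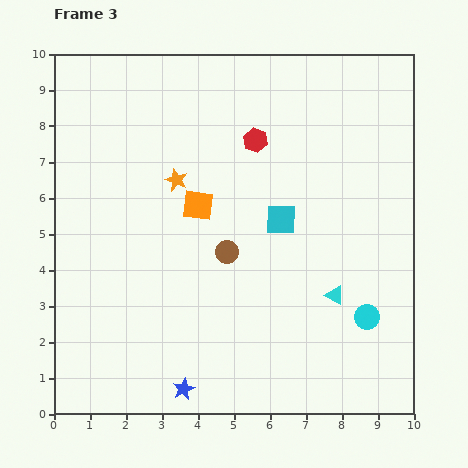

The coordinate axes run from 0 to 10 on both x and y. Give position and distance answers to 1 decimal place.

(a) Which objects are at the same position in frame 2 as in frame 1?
the cyan square, the red hexagon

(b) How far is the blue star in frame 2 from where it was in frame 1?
1.5

The blue star moved from (2.1, 3.3) to (2.9, 2.0), a distance of √(0.8² + 1.3²) ≈ 1.5.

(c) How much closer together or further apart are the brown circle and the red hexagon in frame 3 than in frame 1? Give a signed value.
-2.2

Distance in frame 1: 5.4. Distance in frame 3: 3.2.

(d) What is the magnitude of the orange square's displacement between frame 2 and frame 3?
1.4

The orange square moved from (2.6, 5.5) to (4.0, 5.8), a distance of √(1.4² + 0.3²) ≈ 1.4.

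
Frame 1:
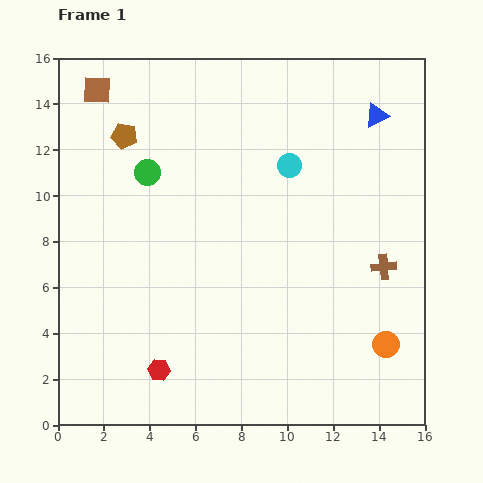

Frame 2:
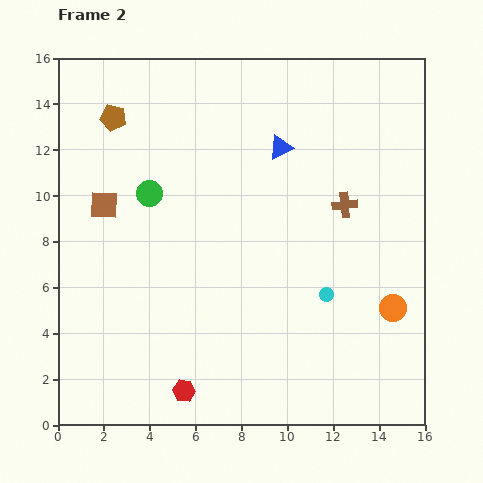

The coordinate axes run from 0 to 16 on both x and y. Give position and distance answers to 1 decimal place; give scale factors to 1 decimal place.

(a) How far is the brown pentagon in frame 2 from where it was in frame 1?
0.9

The brown pentagon moved from (2.9, 12.6) to (2.4, 13.4), a distance of √(0.5² + 0.8²) ≈ 0.9.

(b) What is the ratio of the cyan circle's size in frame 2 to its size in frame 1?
0.6×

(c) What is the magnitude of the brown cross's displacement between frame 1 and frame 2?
3.2

The brown cross moved from (14.2, 6.9) to (12.5, 9.6), a distance of √(1.7² + 2.7²) ≈ 3.2.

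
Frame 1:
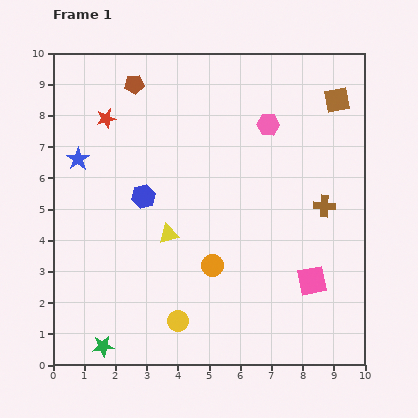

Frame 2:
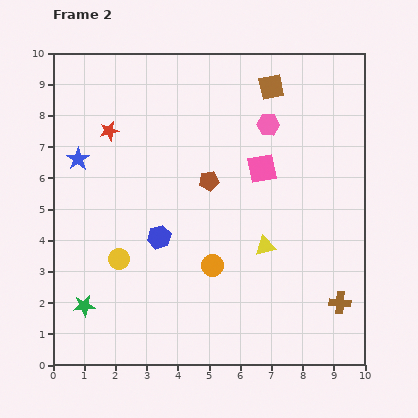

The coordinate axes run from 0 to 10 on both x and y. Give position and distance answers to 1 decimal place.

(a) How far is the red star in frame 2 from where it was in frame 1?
0.4

The red star moved from (1.7, 7.9) to (1.8, 7.5), a distance of √(0.1² + 0.4²) ≈ 0.4.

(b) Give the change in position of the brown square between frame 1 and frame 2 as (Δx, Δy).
(-2.1, 0.4)

The brown square was at (9.1, 8.5) in frame 1 and (7.0, 8.9) in frame 2.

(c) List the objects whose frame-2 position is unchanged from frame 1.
the pink hexagon, the orange circle, the blue star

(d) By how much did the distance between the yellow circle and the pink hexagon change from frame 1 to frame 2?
-0.5

Distance in frame 1: 6.9. Distance in frame 2: 6.4.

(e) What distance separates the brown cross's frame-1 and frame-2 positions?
3.1

The brown cross moved from (8.7, 5.1) to (9.2, 2.0), a distance of √(0.5² + 3.1²) ≈ 3.1.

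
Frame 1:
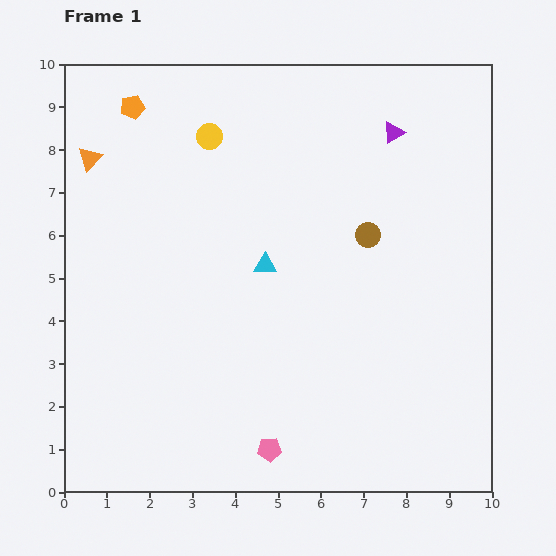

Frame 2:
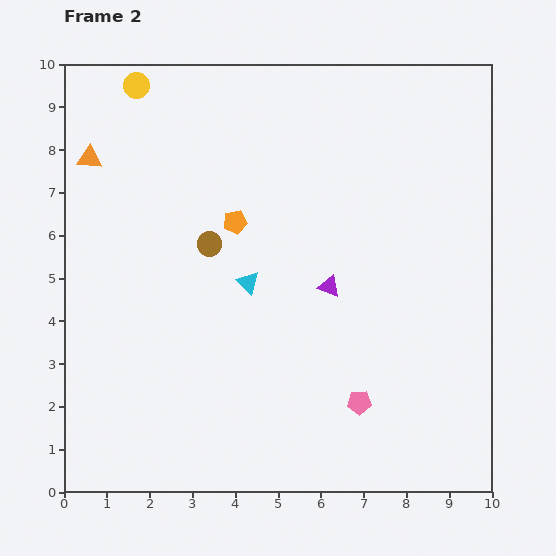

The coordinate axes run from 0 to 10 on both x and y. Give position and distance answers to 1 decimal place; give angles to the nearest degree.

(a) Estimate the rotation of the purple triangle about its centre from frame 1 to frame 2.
50° clockwise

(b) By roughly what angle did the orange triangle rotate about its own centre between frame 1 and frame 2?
50° clockwise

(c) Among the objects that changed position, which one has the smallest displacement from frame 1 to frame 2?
the cyan triangle

(moved 0.6)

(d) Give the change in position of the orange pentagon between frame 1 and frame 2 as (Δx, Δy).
(2.4, -2.7)

The orange pentagon was at (1.6, 9.0) in frame 1 and (4.0, 6.3) in frame 2.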